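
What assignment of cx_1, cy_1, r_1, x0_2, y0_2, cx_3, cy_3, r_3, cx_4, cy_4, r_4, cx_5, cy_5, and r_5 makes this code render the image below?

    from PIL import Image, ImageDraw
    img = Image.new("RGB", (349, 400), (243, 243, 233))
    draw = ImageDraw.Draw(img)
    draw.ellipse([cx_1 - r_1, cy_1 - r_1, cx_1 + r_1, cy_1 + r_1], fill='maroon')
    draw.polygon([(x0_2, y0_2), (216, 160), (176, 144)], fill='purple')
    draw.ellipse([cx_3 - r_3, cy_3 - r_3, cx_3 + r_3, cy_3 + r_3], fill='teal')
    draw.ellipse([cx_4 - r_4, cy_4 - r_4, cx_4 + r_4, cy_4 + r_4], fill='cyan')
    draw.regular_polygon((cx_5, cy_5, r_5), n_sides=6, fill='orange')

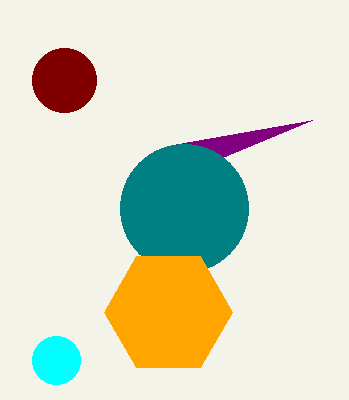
cx_1 = 64
cy_1 = 80
r_1 = 32
x0_2 = 312
y0_2 = 120
cx_3 = 184
cy_3 = 208
r_3 = 64
cx_4 = 56
cy_4 = 360
r_4 = 24
cx_5 = 168
cy_5 = 312
r_5 = 64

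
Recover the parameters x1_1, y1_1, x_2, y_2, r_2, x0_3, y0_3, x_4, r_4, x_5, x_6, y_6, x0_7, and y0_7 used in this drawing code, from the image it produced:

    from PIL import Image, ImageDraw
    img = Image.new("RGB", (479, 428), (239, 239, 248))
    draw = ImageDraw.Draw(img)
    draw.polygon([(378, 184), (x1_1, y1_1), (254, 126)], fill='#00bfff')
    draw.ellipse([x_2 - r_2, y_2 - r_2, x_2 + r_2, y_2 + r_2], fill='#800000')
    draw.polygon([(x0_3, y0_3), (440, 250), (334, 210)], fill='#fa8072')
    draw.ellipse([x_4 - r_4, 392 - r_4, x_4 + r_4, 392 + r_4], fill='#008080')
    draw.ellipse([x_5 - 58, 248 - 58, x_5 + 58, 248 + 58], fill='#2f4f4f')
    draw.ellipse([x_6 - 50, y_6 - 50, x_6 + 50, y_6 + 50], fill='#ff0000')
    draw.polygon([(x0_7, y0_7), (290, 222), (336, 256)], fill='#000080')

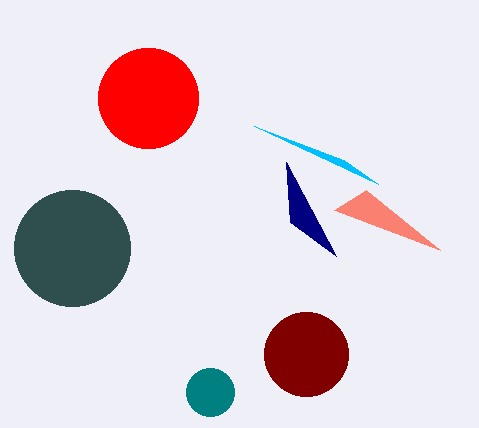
x1_1 = 344; y1_1 = 160; x_2 = 306; y_2 = 354; r_2 = 42; x0_3 = 366; y0_3 = 190; x_4 = 210; r_4 = 24; x_5 = 72; x_6 = 148; y_6 = 98; x0_7 = 286; y0_7 = 162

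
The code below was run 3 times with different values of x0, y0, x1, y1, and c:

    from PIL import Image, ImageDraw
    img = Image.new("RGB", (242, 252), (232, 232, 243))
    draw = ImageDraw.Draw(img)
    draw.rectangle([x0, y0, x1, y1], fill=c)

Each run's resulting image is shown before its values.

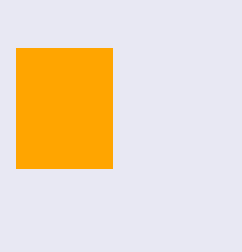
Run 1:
x0 = 16; y0 = 48; x1 = 112; y1 = 168; c = 'orange'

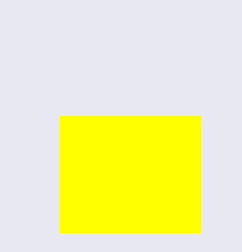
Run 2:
x0 = 60, y0 = 116, x1 = 200, y1 = 232, c = 'yellow'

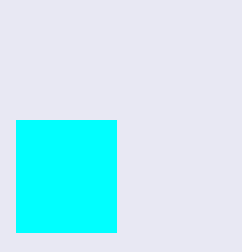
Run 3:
x0 = 16, y0 = 120, x1 = 116, y1 = 232, c = 'cyan'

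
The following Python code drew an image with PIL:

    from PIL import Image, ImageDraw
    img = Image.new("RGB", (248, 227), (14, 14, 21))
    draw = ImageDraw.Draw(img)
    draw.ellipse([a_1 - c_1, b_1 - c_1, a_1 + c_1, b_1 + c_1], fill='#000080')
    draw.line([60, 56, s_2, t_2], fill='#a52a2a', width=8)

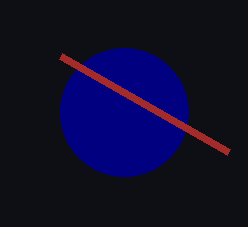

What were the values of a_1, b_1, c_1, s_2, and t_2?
a_1 = 124
b_1 = 112
c_1 = 64
s_2 = 228
t_2 = 152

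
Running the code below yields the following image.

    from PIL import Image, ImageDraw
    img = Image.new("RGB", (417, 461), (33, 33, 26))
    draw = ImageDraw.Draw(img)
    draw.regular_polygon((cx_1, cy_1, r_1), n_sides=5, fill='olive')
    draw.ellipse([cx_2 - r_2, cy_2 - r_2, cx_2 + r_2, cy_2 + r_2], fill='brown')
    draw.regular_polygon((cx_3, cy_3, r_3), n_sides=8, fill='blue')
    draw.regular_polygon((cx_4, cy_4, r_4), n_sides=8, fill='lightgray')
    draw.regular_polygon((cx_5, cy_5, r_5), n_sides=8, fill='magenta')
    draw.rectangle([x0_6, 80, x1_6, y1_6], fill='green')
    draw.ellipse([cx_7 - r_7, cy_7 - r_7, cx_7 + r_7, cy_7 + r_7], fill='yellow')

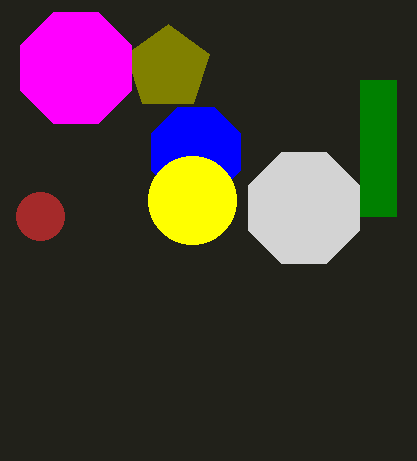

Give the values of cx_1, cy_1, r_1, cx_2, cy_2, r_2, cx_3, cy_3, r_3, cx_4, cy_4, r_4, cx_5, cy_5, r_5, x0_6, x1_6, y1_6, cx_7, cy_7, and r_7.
cx_1 = 168; cy_1 = 68; r_1 = 44; cx_2 = 40; cy_2 = 216; r_2 = 24; cx_3 = 196; cy_3 = 152; r_3 = 48; cx_4 = 304; cy_4 = 208; r_4 = 60; cx_5 = 76; cy_5 = 68; r_5 = 60; x0_6 = 360; x1_6 = 396; y1_6 = 216; cx_7 = 192; cy_7 = 200; r_7 = 44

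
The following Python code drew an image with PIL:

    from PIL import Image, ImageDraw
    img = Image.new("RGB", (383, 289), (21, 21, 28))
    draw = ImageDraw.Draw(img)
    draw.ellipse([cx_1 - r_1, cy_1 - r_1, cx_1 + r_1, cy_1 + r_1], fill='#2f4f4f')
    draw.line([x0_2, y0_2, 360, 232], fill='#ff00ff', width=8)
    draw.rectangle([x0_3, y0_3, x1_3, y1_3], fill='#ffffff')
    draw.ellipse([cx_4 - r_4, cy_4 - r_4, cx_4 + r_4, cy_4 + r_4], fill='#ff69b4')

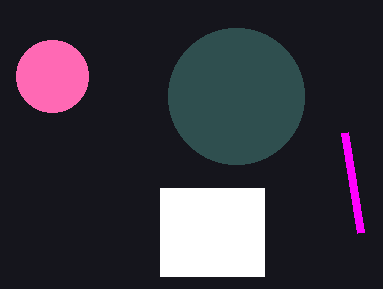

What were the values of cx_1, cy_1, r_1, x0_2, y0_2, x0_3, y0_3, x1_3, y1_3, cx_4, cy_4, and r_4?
cx_1 = 236, cy_1 = 96, r_1 = 68, x0_2 = 344, y0_2 = 132, x0_3 = 160, y0_3 = 188, x1_3 = 264, y1_3 = 276, cx_4 = 52, cy_4 = 76, r_4 = 36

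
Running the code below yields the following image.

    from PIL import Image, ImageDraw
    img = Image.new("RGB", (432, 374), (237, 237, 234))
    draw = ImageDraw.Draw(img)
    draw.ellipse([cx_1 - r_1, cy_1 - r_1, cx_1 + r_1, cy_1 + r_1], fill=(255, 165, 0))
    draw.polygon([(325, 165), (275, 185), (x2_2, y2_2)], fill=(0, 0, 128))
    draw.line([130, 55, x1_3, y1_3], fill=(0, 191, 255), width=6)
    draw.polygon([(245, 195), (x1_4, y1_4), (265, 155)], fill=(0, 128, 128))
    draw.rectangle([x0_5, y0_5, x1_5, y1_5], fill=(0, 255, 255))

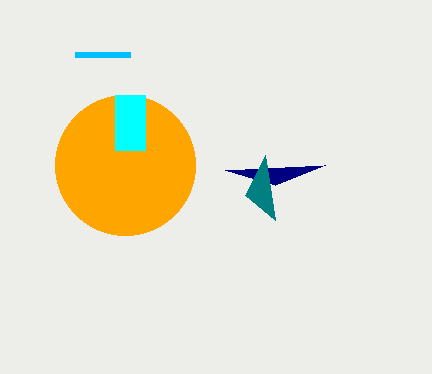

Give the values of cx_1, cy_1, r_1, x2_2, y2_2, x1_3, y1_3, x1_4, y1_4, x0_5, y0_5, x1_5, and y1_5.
cx_1 = 125
cy_1 = 165
r_1 = 70
x2_2 = 225
y2_2 = 170
x1_3 = 75
y1_3 = 55
x1_4 = 275
y1_4 = 220
x0_5 = 115
y0_5 = 95
x1_5 = 145
y1_5 = 150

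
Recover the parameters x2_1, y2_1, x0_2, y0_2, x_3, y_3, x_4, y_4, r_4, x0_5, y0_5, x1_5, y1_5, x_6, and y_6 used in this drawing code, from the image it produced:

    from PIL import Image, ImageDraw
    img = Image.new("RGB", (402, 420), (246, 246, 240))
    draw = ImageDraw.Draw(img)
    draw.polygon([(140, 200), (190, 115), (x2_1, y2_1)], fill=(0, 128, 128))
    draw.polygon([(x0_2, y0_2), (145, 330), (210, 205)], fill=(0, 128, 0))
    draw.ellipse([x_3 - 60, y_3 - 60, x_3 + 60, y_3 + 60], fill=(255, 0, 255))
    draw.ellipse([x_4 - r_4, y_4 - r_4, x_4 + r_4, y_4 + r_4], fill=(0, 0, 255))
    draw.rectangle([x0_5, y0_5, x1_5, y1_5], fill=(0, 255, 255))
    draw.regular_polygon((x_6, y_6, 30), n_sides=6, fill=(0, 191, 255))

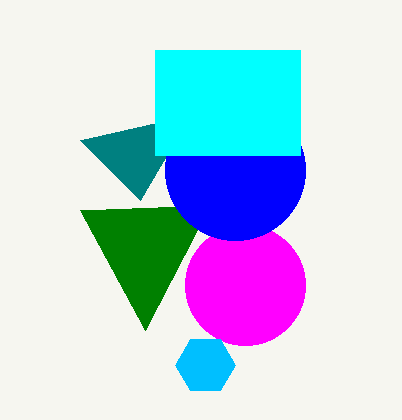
x2_1 = 80, y2_1 = 140, x0_2 = 80, y0_2 = 210, x_3 = 245, y_3 = 285, x_4 = 235, y_4 = 170, r_4 = 70, x0_5 = 155, y0_5 = 50, x1_5 = 300, y1_5 = 155, x_6 = 205, y_6 = 365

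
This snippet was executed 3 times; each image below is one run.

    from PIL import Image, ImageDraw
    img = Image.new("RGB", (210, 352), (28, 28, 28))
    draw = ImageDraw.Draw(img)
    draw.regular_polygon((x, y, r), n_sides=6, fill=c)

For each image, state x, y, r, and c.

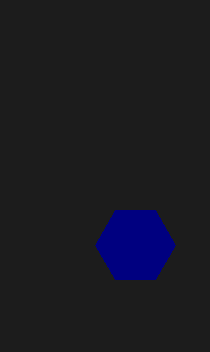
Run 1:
x = 135, y = 245, r = 40, c = 'navy'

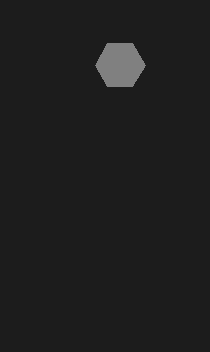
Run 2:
x = 120, y = 65, r = 25, c = 'gray'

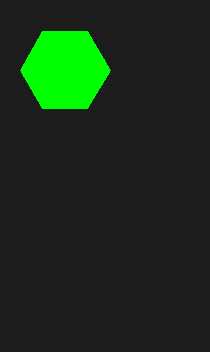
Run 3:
x = 65; y = 70; r = 45; c = 'lime'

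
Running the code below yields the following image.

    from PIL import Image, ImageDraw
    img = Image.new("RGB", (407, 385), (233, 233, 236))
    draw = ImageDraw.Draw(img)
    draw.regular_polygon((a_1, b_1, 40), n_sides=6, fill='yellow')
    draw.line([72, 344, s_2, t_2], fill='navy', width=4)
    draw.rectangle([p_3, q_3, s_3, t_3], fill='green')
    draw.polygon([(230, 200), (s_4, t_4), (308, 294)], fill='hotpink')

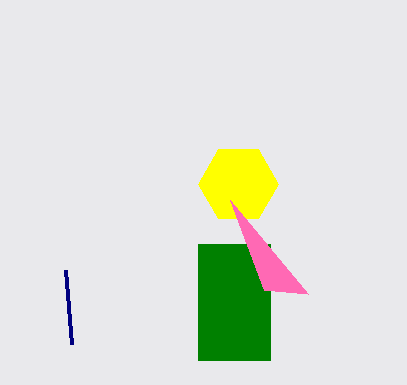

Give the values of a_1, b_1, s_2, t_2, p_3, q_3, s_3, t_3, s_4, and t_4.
a_1 = 238, b_1 = 184, s_2 = 66, t_2 = 270, p_3 = 198, q_3 = 244, s_3 = 270, t_3 = 360, s_4 = 264, t_4 = 290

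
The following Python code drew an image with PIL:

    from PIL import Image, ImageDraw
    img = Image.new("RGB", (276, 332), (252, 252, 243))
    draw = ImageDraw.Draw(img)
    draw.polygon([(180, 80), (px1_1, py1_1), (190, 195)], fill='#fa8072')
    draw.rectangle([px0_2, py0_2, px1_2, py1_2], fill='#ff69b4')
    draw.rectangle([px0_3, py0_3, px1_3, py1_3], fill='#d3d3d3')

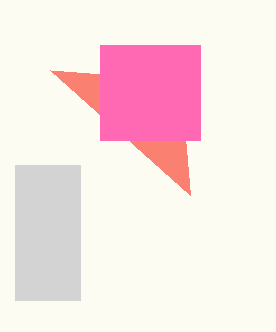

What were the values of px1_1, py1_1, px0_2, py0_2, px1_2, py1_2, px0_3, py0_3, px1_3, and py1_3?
px1_1 = 50
py1_1 = 70
px0_2 = 100
py0_2 = 45
px1_2 = 200
py1_2 = 140
px0_3 = 15
py0_3 = 165
px1_3 = 80
py1_3 = 300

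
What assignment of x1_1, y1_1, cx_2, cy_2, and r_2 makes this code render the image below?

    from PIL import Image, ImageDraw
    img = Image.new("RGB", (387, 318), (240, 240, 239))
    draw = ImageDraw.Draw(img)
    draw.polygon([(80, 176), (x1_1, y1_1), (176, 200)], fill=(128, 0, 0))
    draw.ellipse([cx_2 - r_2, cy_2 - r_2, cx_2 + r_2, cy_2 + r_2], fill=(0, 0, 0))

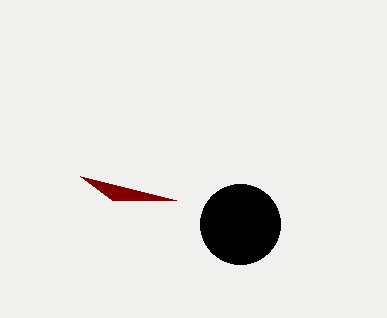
x1_1 = 112, y1_1 = 200, cx_2 = 240, cy_2 = 224, r_2 = 40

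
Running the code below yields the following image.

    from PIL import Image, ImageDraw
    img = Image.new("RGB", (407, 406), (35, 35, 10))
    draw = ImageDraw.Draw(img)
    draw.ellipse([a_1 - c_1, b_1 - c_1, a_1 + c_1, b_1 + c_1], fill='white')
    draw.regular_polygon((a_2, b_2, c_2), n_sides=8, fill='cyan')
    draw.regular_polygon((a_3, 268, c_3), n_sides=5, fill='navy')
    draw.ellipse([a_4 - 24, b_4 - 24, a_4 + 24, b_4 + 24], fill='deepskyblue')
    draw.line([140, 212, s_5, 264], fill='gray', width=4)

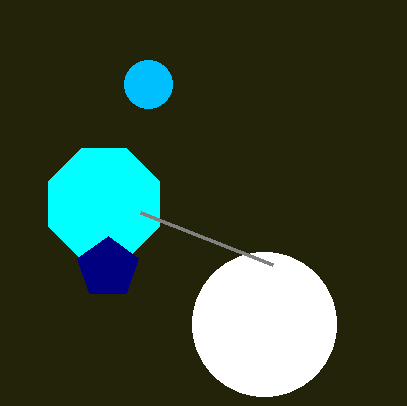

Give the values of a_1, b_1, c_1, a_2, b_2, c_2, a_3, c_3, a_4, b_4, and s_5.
a_1 = 264
b_1 = 324
c_1 = 72
a_2 = 104
b_2 = 204
c_2 = 60
a_3 = 108
c_3 = 32
a_4 = 148
b_4 = 84
s_5 = 272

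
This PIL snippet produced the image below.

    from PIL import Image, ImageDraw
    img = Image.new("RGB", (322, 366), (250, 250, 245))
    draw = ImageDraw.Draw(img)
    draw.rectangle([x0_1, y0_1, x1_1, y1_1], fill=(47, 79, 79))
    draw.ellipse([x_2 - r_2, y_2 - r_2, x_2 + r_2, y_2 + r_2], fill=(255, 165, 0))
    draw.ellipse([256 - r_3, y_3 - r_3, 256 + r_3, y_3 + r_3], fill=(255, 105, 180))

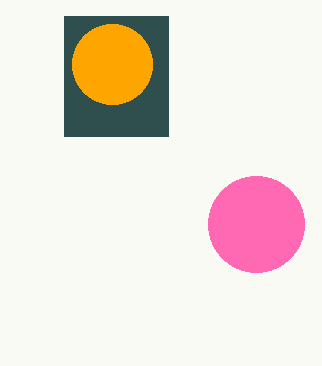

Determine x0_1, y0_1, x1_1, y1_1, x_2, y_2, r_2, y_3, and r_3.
x0_1 = 64, y0_1 = 16, x1_1 = 168, y1_1 = 136, x_2 = 112, y_2 = 64, r_2 = 40, y_3 = 224, r_3 = 48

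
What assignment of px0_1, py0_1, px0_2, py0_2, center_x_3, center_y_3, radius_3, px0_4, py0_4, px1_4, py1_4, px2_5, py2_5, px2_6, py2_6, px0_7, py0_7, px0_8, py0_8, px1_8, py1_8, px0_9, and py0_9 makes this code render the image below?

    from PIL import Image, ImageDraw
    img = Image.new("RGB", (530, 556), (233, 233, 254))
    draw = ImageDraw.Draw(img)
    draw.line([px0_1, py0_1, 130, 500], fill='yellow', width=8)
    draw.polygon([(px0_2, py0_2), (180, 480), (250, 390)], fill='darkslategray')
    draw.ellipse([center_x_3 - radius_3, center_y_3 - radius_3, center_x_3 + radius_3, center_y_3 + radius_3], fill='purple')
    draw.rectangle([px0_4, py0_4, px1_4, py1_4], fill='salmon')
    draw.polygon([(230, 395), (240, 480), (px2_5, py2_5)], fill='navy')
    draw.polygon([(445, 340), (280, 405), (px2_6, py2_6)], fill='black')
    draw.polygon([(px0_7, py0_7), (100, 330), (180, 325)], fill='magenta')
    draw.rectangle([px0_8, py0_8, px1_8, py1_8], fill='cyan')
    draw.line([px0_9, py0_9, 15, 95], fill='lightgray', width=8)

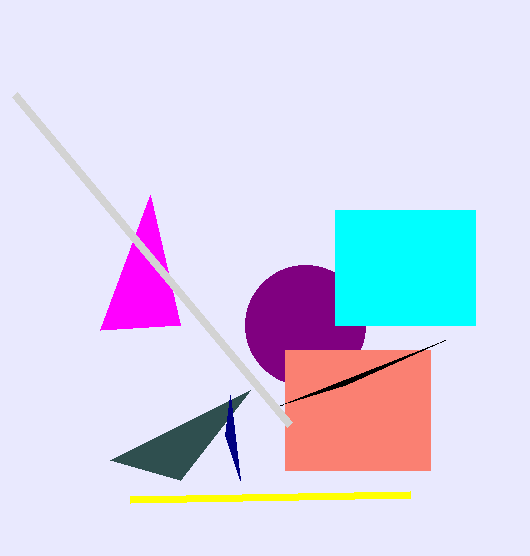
px0_1 = 410; py0_1 = 495; px0_2 = 110; py0_2 = 460; center_x_3 = 305; center_y_3 = 325; radius_3 = 60; px0_4 = 285; py0_4 = 350; px1_4 = 430; py1_4 = 470; px2_5 = 225; py2_5 = 435; px2_6 = 345; py2_6 = 385; px0_7 = 150; py0_7 = 195; px0_8 = 335; py0_8 = 210; px1_8 = 475; py1_8 = 325; px0_9 = 290; py0_9 = 425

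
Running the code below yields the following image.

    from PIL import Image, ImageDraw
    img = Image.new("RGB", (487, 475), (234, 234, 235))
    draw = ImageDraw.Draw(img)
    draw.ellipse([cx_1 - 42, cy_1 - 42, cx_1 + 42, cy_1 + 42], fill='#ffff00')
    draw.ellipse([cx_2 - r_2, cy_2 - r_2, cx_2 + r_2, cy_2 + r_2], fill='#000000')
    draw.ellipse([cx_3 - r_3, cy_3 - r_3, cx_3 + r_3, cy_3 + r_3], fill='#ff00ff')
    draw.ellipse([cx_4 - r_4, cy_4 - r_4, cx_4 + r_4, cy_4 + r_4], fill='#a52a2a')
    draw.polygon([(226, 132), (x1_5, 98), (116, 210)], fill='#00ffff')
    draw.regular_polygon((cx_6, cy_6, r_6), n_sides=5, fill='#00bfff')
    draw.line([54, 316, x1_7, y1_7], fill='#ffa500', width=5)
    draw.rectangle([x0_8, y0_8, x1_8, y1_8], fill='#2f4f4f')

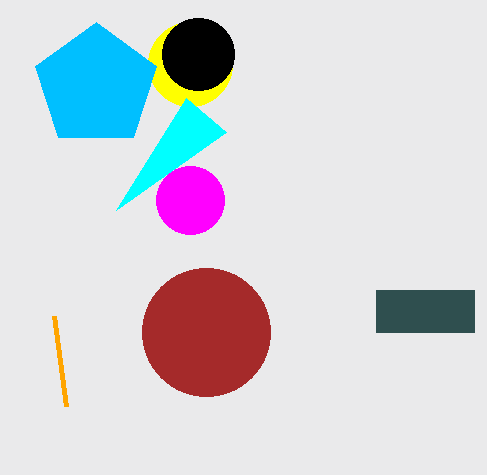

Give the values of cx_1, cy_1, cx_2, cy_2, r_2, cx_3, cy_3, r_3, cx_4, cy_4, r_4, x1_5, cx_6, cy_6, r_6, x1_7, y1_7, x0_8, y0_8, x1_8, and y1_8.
cx_1 = 190, cy_1 = 64, cx_2 = 198, cy_2 = 54, r_2 = 36, cx_3 = 190, cy_3 = 200, r_3 = 34, cx_4 = 206, cy_4 = 332, r_4 = 64, x1_5 = 186, cx_6 = 96, cy_6 = 86, r_6 = 64, x1_7 = 66, y1_7 = 406, x0_8 = 376, y0_8 = 290, x1_8 = 474, y1_8 = 332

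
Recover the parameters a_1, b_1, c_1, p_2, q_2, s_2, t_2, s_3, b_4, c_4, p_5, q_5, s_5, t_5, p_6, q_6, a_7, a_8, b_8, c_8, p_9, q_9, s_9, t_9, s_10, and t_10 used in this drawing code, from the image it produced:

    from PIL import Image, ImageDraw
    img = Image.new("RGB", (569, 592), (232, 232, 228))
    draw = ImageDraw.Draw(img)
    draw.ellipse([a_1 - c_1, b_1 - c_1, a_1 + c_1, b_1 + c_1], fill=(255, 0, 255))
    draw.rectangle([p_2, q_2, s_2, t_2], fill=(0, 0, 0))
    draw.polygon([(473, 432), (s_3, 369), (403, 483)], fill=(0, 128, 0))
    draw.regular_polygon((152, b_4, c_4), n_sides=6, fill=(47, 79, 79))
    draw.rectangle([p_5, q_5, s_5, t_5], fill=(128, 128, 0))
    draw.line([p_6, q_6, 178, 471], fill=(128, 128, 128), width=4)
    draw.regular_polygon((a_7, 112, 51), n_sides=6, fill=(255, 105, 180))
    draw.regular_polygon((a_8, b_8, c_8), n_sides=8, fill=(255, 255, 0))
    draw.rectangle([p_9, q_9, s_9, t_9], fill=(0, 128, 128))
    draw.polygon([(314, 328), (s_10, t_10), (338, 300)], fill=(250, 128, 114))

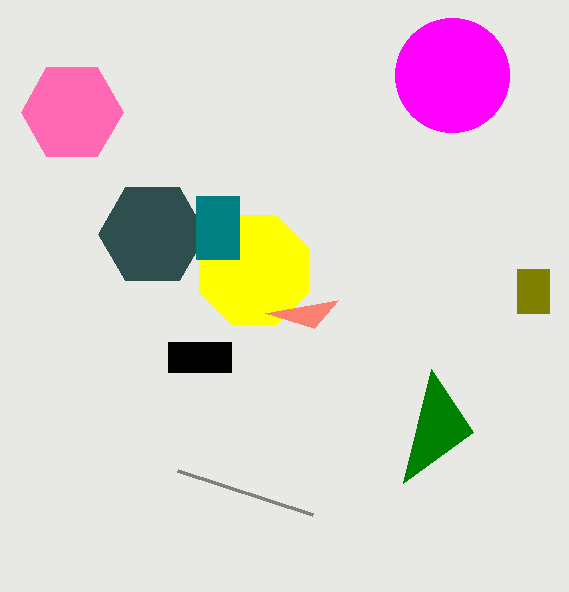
a_1 = 452
b_1 = 75
c_1 = 57
p_2 = 168
q_2 = 342
s_2 = 231
t_2 = 372
s_3 = 431
b_4 = 234
c_4 = 54
p_5 = 517
q_5 = 269
s_5 = 549
t_5 = 313
p_6 = 313
q_6 = 515
a_7 = 72
a_8 = 254
b_8 = 270
c_8 = 59
p_9 = 196
q_9 = 196
s_9 = 239
t_9 = 259
s_10 = 265
t_10 = 313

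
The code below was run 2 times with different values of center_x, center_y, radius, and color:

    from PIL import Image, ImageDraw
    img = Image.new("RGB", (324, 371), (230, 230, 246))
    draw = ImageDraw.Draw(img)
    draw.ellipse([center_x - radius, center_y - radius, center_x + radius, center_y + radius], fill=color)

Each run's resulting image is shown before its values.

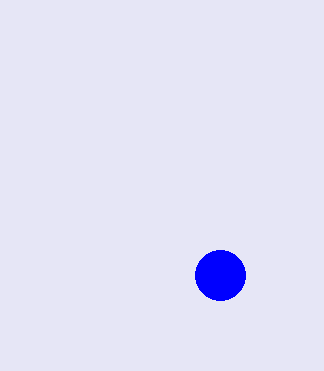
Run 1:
center_x = 220; center_y = 275; radius = 25; color = 'blue'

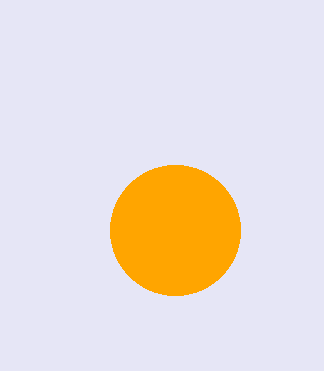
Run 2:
center_x = 175, center_y = 230, radius = 65, color = 'orange'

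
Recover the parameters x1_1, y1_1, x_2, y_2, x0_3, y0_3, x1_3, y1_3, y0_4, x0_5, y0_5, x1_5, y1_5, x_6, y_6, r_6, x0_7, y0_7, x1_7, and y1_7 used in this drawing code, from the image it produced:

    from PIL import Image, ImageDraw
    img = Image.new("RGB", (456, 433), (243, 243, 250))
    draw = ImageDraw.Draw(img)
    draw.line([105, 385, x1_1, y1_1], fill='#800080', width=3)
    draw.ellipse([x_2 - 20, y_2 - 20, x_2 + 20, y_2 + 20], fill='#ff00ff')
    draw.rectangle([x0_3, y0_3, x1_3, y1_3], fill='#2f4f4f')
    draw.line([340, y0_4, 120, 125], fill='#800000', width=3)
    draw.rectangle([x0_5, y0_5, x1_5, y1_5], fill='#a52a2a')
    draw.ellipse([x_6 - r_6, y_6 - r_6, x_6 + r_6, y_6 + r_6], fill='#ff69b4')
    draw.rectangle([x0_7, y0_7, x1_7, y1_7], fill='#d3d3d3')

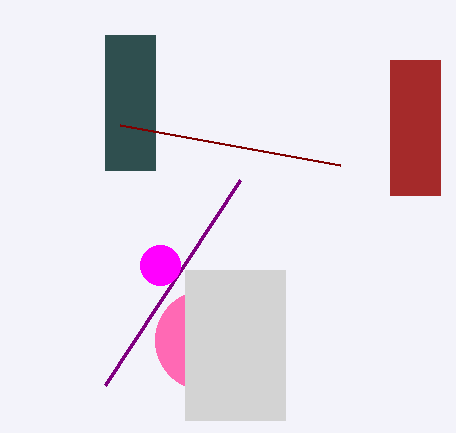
x1_1 = 240
y1_1 = 180
x_2 = 160
y_2 = 265
x0_3 = 105
y0_3 = 35
x1_3 = 155
y1_3 = 170
y0_4 = 165
x0_5 = 390
y0_5 = 60
x1_5 = 440
y1_5 = 195
x_6 = 205
y_6 = 340
r_6 = 50
x0_7 = 185
y0_7 = 270
x1_7 = 285
y1_7 = 420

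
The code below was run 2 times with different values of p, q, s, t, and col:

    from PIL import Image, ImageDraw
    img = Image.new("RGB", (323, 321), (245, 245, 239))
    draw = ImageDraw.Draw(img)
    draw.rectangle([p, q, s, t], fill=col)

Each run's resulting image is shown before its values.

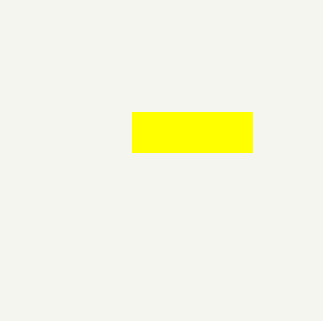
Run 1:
p = 132, q = 112, s = 252, t = 152, col = 'yellow'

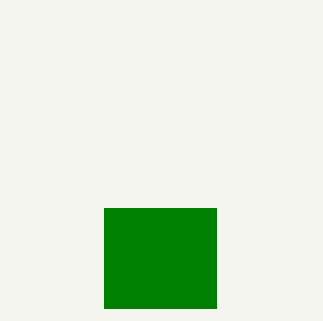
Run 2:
p = 104; q = 208; s = 216; t = 308; col = 'green'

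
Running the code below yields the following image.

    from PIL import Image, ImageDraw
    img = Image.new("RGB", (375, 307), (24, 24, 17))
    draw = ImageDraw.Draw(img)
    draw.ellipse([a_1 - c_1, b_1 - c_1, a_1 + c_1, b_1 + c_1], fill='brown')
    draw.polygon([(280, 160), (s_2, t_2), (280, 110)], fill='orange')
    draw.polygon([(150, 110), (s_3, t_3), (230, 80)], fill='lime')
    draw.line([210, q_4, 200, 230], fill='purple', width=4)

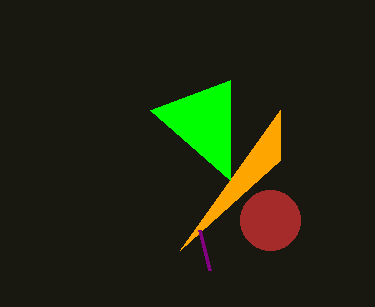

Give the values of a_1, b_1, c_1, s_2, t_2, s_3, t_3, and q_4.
a_1 = 270; b_1 = 220; c_1 = 30; s_2 = 180; t_2 = 250; s_3 = 230; t_3 = 180; q_4 = 270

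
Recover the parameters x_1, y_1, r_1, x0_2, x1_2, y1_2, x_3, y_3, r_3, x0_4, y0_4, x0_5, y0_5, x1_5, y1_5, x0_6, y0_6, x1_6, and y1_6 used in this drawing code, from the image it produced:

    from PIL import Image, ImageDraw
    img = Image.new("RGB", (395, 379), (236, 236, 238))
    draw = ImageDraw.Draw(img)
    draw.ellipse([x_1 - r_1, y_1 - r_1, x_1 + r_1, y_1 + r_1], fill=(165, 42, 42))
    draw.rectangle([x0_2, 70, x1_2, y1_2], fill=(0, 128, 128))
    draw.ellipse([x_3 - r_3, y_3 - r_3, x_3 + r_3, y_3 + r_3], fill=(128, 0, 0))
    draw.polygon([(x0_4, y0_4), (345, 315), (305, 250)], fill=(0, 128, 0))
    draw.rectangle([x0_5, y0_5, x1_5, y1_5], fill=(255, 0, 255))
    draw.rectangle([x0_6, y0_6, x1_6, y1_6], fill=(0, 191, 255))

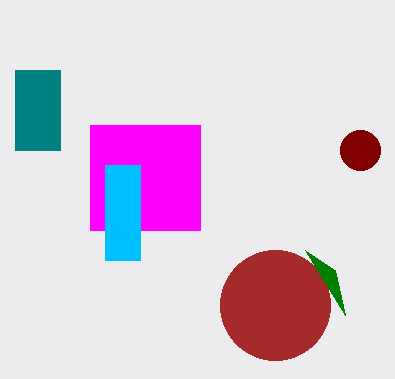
x_1 = 275; y_1 = 305; r_1 = 55; x0_2 = 15; x1_2 = 60; y1_2 = 150; x_3 = 360; y_3 = 150; r_3 = 20; x0_4 = 335; y0_4 = 270; x0_5 = 90; y0_5 = 125; x1_5 = 200; y1_5 = 230; x0_6 = 105; y0_6 = 165; x1_6 = 140; y1_6 = 260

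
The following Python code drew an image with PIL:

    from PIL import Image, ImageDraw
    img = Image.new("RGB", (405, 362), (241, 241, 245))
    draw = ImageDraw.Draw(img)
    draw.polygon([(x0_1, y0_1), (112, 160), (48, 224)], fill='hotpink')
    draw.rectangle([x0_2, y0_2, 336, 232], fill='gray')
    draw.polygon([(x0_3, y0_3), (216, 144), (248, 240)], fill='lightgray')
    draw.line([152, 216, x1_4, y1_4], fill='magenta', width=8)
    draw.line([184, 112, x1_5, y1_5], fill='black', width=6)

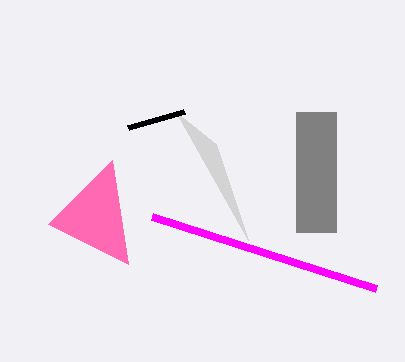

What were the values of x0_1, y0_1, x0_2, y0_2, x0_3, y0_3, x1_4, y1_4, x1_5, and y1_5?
x0_1 = 128, y0_1 = 264, x0_2 = 296, y0_2 = 112, x0_3 = 176, y0_3 = 112, x1_4 = 376, y1_4 = 288, x1_5 = 128, y1_5 = 128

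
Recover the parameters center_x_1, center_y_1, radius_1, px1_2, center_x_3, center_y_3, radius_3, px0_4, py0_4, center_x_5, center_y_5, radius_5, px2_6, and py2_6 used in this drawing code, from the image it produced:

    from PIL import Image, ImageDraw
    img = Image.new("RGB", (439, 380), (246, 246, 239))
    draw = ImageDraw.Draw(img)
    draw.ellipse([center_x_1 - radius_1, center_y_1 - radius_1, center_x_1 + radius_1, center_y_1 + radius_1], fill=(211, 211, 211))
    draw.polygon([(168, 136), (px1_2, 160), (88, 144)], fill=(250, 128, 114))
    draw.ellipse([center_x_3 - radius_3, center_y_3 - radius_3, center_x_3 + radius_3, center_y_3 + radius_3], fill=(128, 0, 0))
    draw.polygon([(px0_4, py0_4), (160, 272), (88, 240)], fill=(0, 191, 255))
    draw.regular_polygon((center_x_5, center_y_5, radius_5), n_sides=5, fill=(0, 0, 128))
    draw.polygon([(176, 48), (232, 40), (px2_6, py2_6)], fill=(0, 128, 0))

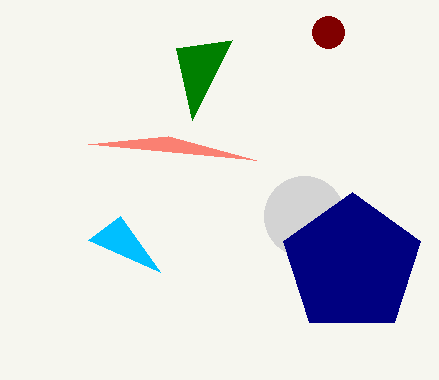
center_x_1 = 304
center_y_1 = 216
radius_1 = 40
px1_2 = 256
center_x_3 = 328
center_y_3 = 32
radius_3 = 16
px0_4 = 120
py0_4 = 216
center_x_5 = 352
center_y_5 = 264
radius_5 = 72
px2_6 = 192
py2_6 = 120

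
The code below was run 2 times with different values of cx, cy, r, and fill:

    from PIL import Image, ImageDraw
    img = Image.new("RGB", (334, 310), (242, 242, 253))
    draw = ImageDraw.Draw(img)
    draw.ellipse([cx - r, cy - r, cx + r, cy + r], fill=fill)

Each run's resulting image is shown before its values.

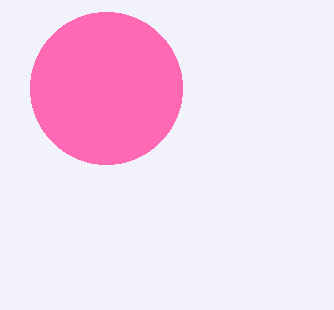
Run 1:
cx = 106, cy = 88, r = 76, fill = 'hotpink'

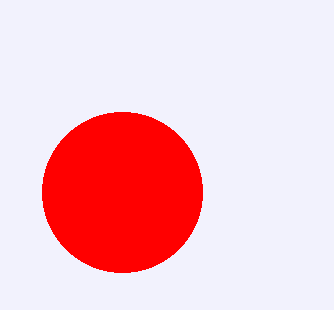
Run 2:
cx = 122
cy = 192
r = 80
fill = 'red'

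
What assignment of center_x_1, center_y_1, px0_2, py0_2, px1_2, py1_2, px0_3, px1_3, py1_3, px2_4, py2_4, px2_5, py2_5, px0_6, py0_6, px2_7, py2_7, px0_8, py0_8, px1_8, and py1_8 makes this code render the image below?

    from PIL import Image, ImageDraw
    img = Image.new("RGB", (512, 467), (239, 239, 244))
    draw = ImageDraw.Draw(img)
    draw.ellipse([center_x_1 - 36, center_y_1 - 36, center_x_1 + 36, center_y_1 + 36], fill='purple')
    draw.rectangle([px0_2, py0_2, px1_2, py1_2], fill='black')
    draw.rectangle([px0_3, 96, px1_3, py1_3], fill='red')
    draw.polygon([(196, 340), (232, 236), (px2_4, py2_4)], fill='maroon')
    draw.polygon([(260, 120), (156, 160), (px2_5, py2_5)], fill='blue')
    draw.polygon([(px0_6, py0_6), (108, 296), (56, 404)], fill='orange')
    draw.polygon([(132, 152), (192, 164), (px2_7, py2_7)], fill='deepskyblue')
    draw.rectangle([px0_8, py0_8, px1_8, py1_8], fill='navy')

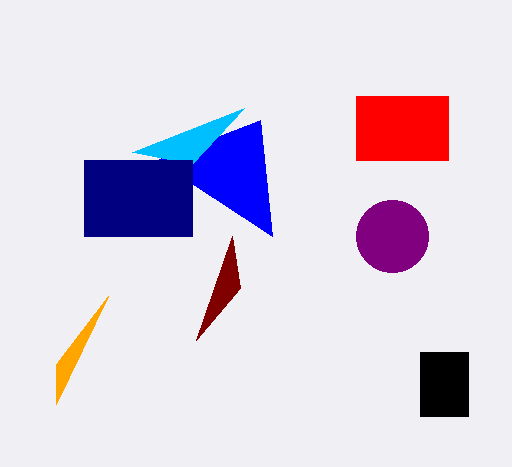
center_x_1 = 392; center_y_1 = 236; px0_2 = 420; py0_2 = 352; px1_2 = 468; py1_2 = 416; px0_3 = 356; px1_3 = 448; py1_3 = 160; px2_4 = 240; py2_4 = 288; px2_5 = 272; py2_5 = 236; px0_6 = 56; py0_6 = 364; px2_7 = 244; py2_7 = 108; px0_8 = 84; py0_8 = 160; px1_8 = 192; py1_8 = 236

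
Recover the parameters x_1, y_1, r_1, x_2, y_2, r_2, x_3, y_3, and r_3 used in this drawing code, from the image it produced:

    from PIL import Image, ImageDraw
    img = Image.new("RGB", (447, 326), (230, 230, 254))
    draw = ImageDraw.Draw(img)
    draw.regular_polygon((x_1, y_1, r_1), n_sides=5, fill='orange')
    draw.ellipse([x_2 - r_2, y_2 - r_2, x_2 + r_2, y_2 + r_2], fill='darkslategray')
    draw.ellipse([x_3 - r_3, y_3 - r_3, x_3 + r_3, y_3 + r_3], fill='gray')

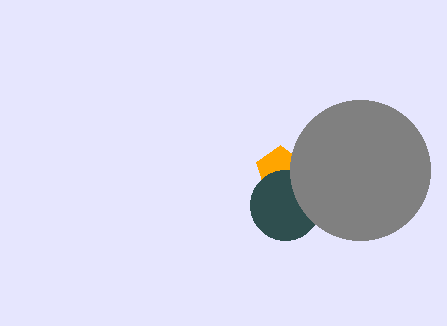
x_1 = 280, y_1 = 170, r_1 = 25, x_2 = 285, y_2 = 205, r_2 = 35, x_3 = 360, y_3 = 170, r_3 = 70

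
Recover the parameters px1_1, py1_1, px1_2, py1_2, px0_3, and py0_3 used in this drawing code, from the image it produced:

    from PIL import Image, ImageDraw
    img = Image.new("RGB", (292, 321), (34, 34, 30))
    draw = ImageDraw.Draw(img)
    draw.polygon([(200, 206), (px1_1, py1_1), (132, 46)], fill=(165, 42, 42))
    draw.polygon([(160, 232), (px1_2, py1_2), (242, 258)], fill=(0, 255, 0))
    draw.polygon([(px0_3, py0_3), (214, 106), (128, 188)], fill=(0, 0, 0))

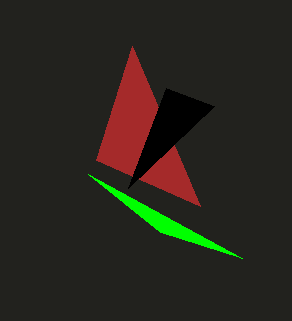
px1_1 = 96
py1_1 = 160
px1_2 = 88
py1_2 = 174
px0_3 = 166
py0_3 = 88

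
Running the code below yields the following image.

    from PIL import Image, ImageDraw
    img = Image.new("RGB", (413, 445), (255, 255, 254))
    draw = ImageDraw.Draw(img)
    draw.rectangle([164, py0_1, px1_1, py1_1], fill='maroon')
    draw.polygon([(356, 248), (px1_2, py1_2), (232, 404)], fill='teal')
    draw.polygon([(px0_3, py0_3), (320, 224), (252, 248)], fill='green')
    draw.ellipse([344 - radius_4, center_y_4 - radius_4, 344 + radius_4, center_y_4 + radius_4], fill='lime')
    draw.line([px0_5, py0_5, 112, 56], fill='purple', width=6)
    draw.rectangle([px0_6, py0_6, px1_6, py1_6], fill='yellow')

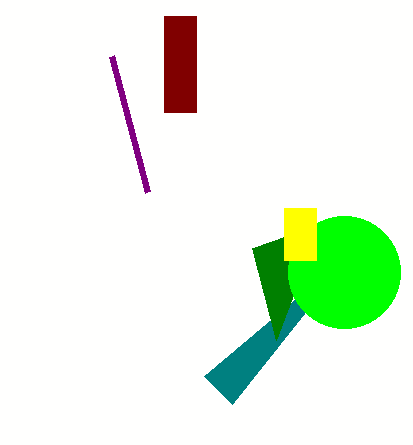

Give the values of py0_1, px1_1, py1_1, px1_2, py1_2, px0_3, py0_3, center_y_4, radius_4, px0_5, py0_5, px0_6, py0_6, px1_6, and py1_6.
py0_1 = 16; px1_1 = 196; py1_1 = 112; px1_2 = 204; py1_2 = 376; px0_3 = 276; py0_3 = 340; center_y_4 = 272; radius_4 = 56; px0_5 = 148; py0_5 = 192; px0_6 = 284; py0_6 = 208; px1_6 = 316; py1_6 = 260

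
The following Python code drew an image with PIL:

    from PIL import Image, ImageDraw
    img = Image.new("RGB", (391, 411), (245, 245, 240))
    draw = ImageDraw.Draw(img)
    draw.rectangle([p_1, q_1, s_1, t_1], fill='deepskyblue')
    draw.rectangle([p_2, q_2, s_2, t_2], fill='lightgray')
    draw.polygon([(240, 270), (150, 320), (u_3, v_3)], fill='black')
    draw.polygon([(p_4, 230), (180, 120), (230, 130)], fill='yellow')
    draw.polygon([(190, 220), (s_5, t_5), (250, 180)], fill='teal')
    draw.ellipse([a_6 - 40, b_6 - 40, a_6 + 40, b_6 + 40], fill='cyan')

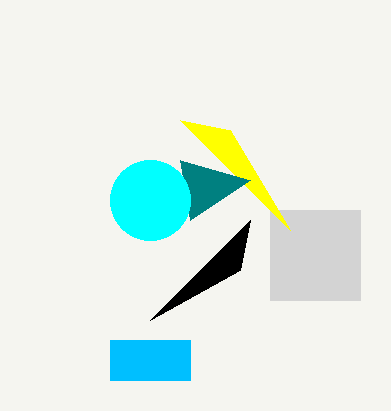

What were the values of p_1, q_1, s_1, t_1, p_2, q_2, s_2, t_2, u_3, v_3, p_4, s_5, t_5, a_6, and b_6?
p_1 = 110; q_1 = 340; s_1 = 190; t_1 = 380; p_2 = 270; q_2 = 210; s_2 = 360; t_2 = 300; u_3 = 250; v_3 = 220; p_4 = 290; s_5 = 180; t_5 = 160; a_6 = 150; b_6 = 200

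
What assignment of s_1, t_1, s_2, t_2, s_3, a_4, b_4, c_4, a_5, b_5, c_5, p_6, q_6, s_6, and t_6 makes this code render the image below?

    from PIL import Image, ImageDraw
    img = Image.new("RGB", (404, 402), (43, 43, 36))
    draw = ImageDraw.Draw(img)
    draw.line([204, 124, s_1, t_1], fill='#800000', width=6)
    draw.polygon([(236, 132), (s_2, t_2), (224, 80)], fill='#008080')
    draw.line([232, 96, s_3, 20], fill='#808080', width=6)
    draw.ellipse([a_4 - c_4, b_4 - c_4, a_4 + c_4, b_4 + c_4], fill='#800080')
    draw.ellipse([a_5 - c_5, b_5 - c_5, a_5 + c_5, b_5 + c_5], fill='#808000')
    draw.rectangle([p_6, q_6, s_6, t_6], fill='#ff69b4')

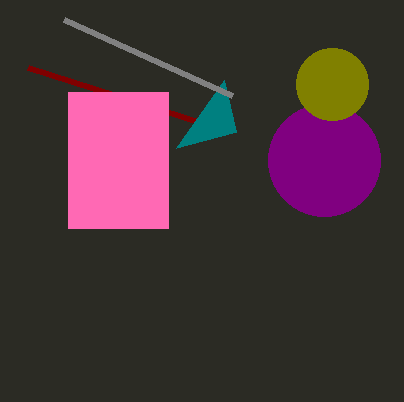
s_1 = 28; t_1 = 68; s_2 = 176; t_2 = 148; s_3 = 64; a_4 = 324; b_4 = 160; c_4 = 56; a_5 = 332; b_5 = 84; c_5 = 36; p_6 = 68; q_6 = 92; s_6 = 168; t_6 = 228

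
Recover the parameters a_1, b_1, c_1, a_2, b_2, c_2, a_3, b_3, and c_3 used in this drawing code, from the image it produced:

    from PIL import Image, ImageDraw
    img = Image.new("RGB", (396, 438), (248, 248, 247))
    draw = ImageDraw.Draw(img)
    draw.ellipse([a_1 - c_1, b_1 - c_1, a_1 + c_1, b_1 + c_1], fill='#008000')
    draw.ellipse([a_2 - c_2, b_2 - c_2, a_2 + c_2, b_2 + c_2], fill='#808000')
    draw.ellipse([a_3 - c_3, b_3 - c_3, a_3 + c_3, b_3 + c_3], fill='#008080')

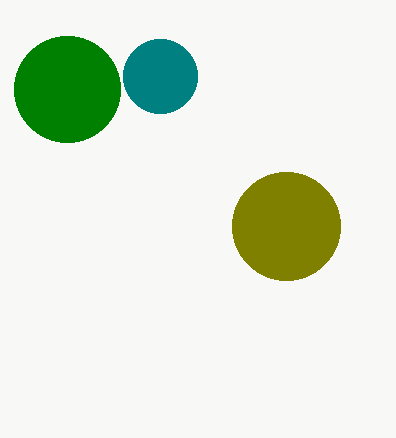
a_1 = 67
b_1 = 89
c_1 = 53
a_2 = 286
b_2 = 226
c_2 = 54
a_3 = 160
b_3 = 76
c_3 = 37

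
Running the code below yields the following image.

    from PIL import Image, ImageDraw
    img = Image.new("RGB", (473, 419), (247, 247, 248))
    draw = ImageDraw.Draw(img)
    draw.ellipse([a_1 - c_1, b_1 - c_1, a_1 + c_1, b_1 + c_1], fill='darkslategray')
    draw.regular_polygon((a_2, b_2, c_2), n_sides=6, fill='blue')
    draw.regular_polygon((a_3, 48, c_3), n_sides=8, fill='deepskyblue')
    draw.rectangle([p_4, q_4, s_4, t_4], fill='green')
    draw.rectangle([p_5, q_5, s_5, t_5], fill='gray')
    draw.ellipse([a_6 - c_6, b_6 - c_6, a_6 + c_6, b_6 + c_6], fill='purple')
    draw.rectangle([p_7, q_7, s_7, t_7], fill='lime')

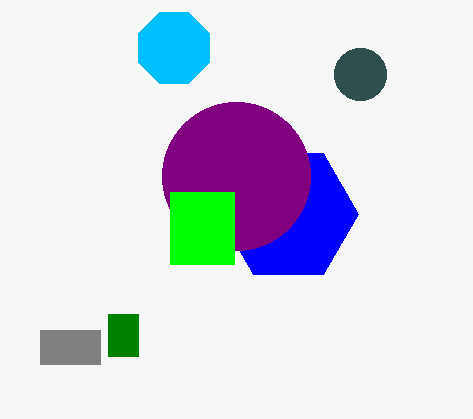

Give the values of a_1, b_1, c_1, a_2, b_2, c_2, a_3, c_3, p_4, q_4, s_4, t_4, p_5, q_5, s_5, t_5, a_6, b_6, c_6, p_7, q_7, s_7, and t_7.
a_1 = 360, b_1 = 74, c_1 = 26, a_2 = 288, b_2 = 214, c_2 = 70, a_3 = 174, c_3 = 38, p_4 = 108, q_4 = 314, s_4 = 138, t_4 = 356, p_5 = 40, q_5 = 330, s_5 = 100, t_5 = 364, a_6 = 236, b_6 = 176, c_6 = 74, p_7 = 170, q_7 = 192, s_7 = 234, t_7 = 264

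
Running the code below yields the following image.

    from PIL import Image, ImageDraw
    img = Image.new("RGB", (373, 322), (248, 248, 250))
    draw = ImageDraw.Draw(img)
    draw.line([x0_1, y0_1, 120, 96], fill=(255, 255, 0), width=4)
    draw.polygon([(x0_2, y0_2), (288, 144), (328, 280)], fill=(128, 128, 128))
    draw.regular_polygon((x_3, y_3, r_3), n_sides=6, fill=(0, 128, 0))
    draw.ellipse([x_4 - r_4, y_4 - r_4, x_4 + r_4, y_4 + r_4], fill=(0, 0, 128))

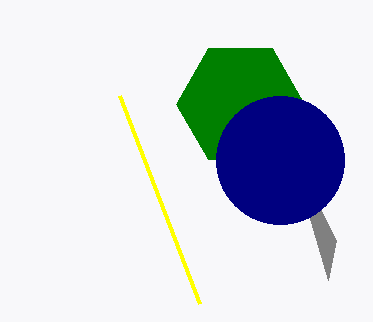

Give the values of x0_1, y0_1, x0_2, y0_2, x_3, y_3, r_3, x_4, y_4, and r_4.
x0_1 = 200
y0_1 = 304
x0_2 = 336
y0_2 = 240
x_3 = 240
y_3 = 104
r_3 = 64
x_4 = 280
y_4 = 160
r_4 = 64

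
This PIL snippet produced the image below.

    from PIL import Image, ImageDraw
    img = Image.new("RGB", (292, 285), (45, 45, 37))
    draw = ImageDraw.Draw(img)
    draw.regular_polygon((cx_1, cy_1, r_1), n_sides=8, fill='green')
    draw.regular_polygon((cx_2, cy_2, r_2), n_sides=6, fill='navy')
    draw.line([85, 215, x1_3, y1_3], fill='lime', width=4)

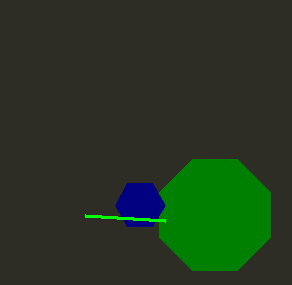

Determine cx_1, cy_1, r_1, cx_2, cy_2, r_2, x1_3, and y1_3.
cx_1 = 215
cy_1 = 215
r_1 = 60
cx_2 = 140
cy_2 = 205
r_2 = 25
x1_3 = 165
y1_3 = 220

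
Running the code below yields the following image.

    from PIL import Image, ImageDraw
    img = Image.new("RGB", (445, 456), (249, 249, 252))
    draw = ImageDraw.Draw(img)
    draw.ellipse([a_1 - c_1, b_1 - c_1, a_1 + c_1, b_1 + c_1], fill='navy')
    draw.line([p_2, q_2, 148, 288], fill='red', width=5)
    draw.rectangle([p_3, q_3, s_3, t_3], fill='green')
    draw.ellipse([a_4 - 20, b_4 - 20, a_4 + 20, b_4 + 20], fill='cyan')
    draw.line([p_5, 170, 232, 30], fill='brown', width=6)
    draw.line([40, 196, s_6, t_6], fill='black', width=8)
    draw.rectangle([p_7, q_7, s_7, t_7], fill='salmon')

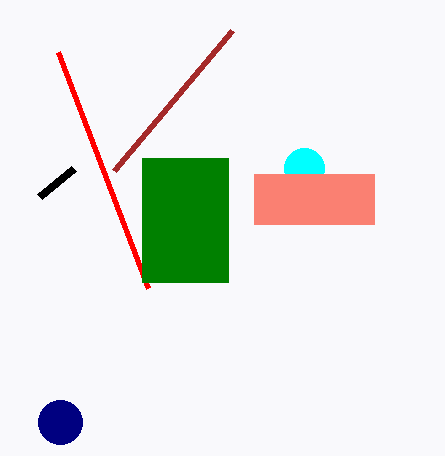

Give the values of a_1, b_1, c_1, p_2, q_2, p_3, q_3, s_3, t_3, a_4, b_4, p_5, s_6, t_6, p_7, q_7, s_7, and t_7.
a_1 = 60; b_1 = 422; c_1 = 22; p_2 = 58; q_2 = 52; p_3 = 142; q_3 = 158; s_3 = 228; t_3 = 282; a_4 = 304; b_4 = 168; p_5 = 114; s_6 = 74; t_6 = 168; p_7 = 254; q_7 = 174; s_7 = 374; t_7 = 224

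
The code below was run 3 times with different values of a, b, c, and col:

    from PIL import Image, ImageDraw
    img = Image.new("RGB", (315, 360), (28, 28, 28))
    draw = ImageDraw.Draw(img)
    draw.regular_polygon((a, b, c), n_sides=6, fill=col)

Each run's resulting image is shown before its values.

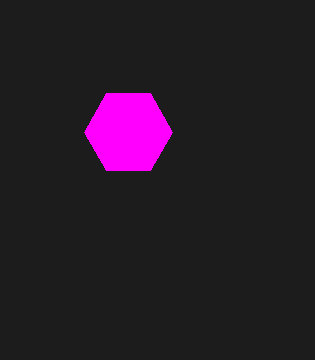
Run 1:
a = 128; b = 132; c = 44; col = 'magenta'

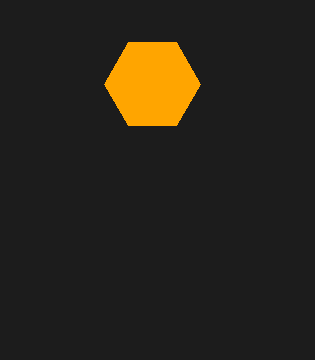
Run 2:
a = 152, b = 84, c = 48, col = 'orange'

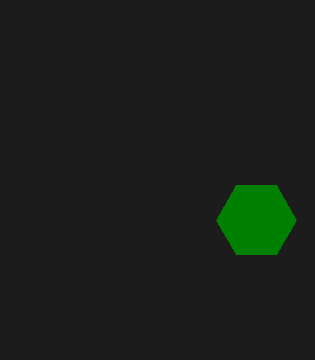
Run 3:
a = 256; b = 220; c = 40; col = 'green'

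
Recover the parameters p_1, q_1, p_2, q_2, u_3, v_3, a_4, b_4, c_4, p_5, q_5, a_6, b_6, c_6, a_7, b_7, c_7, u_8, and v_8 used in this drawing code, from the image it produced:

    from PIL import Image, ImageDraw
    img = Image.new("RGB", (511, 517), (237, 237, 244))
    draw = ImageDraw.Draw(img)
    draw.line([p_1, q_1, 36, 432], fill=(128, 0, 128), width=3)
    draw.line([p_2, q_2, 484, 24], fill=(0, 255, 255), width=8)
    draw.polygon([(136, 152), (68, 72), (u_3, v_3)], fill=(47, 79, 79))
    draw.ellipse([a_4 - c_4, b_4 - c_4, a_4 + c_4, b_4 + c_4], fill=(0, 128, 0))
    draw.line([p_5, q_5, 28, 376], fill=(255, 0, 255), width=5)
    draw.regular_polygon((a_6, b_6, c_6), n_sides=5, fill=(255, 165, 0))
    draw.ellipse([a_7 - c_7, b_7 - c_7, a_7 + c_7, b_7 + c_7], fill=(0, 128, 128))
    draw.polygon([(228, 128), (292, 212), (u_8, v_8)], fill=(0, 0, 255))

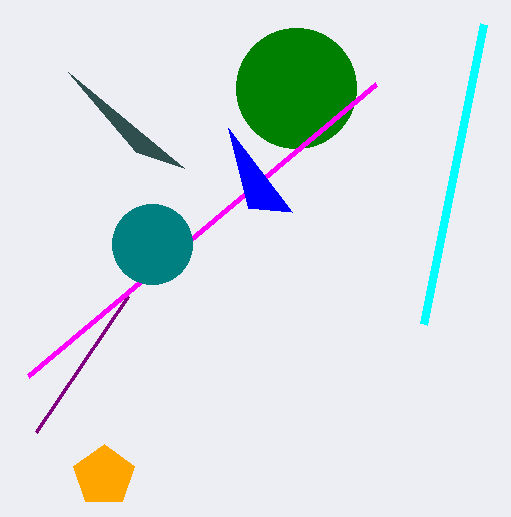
p_1 = 128; q_1 = 296; p_2 = 424; q_2 = 324; u_3 = 184; v_3 = 168; a_4 = 296; b_4 = 88; c_4 = 60; p_5 = 376; q_5 = 84; a_6 = 104; b_6 = 476; c_6 = 32; a_7 = 152; b_7 = 244; c_7 = 40; u_8 = 248; v_8 = 208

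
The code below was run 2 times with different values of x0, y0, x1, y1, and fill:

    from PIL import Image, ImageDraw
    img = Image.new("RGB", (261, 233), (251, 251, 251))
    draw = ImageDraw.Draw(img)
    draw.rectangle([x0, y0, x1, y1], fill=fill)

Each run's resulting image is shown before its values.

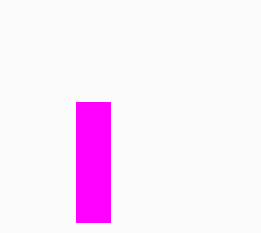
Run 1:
x0 = 76
y0 = 102
x1 = 110
y1 = 222
fill = 'magenta'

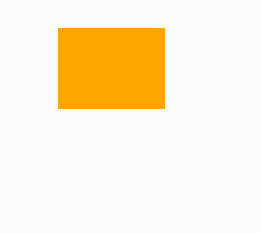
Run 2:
x0 = 58, y0 = 28, x1 = 164, y1 = 108, fill = 'orange'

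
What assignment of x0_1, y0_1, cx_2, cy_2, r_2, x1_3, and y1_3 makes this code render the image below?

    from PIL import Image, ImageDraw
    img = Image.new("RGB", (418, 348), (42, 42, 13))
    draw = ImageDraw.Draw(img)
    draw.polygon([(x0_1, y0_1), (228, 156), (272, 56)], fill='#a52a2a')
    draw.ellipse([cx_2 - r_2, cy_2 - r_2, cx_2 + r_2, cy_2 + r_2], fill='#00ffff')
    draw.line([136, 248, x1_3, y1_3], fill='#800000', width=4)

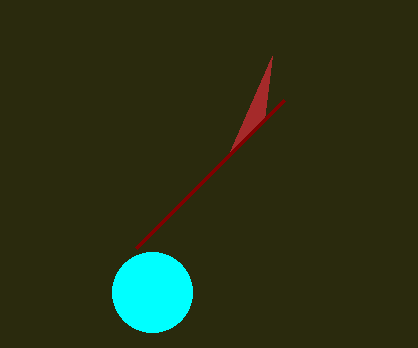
x0_1 = 264
y0_1 = 120
cx_2 = 152
cy_2 = 292
r_2 = 40
x1_3 = 284
y1_3 = 100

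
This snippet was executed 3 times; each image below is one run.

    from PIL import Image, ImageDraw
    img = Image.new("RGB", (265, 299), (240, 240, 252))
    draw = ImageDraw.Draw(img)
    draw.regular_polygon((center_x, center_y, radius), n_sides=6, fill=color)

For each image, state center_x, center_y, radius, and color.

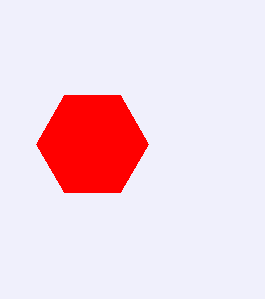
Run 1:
center_x = 92; center_y = 144; radius = 56; color = 'red'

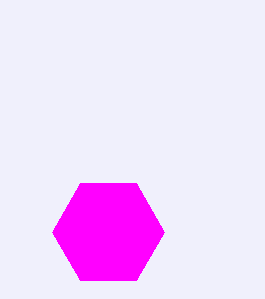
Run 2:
center_x = 108; center_y = 232; radius = 56; color = 'magenta'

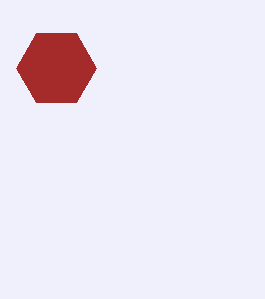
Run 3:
center_x = 56
center_y = 68
radius = 40
color = 'brown'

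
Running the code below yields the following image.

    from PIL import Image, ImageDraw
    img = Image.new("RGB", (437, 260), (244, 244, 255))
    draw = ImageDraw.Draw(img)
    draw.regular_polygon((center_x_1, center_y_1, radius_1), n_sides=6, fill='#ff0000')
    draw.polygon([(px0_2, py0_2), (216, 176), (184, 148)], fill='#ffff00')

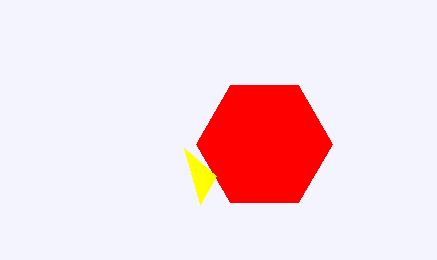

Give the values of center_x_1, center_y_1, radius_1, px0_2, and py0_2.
center_x_1 = 264; center_y_1 = 144; radius_1 = 68; px0_2 = 200; py0_2 = 204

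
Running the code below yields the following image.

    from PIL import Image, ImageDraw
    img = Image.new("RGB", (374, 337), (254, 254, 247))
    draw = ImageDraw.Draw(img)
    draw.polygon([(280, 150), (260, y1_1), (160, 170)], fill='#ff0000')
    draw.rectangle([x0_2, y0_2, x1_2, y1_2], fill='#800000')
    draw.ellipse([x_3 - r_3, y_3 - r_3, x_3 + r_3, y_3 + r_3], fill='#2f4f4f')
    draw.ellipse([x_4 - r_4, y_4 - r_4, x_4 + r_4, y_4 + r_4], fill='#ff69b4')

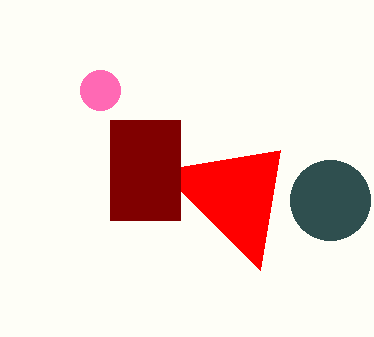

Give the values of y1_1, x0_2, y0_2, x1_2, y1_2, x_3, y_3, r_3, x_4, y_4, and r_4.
y1_1 = 270
x0_2 = 110
y0_2 = 120
x1_2 = 180
y1_2 = 220
x_3 = 330
y_3 = 200
r_3 = 40
x_4 = 100
y_4 = 90
r_4 = 20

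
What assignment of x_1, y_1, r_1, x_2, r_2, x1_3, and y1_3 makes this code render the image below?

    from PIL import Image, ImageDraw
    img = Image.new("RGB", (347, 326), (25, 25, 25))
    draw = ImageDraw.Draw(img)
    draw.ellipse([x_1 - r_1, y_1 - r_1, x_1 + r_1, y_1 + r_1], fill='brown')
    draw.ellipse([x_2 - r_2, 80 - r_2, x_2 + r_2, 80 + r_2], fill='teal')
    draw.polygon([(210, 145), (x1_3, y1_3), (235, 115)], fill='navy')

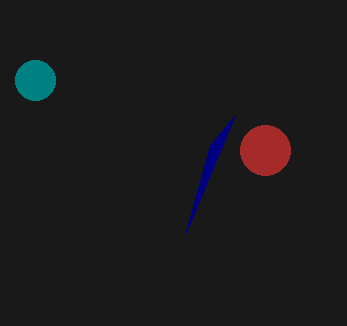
x_1 = 265
y_1 = 150
r_1 = 25
x_2 = 35
r_2 = 20
x1_3 = 185
y1_3 = 235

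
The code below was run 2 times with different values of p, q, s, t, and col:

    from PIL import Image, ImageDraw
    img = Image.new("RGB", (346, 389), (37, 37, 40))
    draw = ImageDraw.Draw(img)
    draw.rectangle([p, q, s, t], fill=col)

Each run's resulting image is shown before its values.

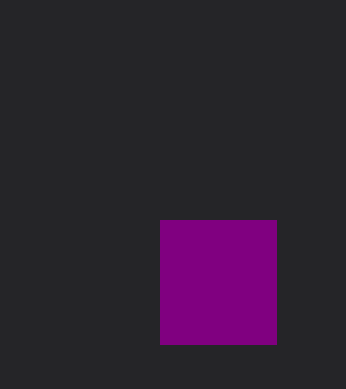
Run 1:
p = 160
q = 220
s = 276
t = 344
col = 'purple'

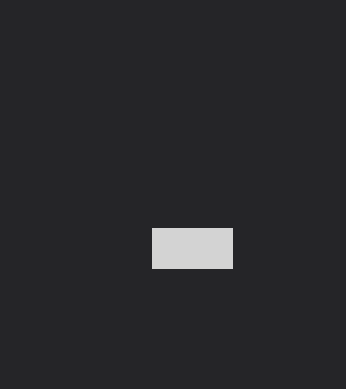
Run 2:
p = 152, q = 228, s = 232, t = 268, col = 'lightgray'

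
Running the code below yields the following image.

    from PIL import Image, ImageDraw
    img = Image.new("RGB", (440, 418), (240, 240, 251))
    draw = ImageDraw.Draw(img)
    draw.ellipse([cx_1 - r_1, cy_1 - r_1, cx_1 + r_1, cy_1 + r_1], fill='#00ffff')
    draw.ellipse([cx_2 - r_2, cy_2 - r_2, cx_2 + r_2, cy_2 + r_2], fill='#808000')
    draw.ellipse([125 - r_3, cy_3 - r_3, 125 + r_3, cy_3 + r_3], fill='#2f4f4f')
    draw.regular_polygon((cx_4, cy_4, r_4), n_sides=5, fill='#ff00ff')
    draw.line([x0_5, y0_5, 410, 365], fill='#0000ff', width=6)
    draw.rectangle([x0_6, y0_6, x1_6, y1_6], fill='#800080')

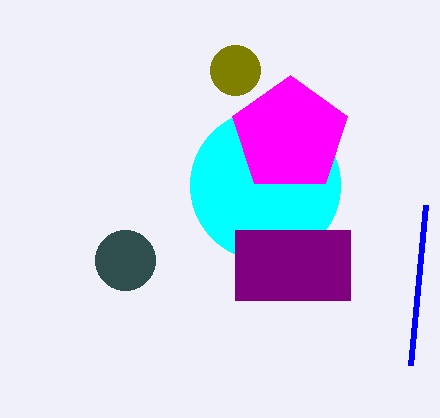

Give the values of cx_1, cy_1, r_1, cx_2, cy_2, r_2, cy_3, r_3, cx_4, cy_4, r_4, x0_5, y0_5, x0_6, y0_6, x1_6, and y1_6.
cx_1 = 265; cy_1 = 185; r_1 = 75; cx_2 = 235; cy_2 = 70; r_2 = 25; cy_3 = 260; r_3 = 30; cx_4 = 290; cy_4 = 135; r_4 = 60; x0_5 = 425; y0_5 = 205; x0_6 = 235; y0_6 = 230; x1_6 = 350; y1_6 = 300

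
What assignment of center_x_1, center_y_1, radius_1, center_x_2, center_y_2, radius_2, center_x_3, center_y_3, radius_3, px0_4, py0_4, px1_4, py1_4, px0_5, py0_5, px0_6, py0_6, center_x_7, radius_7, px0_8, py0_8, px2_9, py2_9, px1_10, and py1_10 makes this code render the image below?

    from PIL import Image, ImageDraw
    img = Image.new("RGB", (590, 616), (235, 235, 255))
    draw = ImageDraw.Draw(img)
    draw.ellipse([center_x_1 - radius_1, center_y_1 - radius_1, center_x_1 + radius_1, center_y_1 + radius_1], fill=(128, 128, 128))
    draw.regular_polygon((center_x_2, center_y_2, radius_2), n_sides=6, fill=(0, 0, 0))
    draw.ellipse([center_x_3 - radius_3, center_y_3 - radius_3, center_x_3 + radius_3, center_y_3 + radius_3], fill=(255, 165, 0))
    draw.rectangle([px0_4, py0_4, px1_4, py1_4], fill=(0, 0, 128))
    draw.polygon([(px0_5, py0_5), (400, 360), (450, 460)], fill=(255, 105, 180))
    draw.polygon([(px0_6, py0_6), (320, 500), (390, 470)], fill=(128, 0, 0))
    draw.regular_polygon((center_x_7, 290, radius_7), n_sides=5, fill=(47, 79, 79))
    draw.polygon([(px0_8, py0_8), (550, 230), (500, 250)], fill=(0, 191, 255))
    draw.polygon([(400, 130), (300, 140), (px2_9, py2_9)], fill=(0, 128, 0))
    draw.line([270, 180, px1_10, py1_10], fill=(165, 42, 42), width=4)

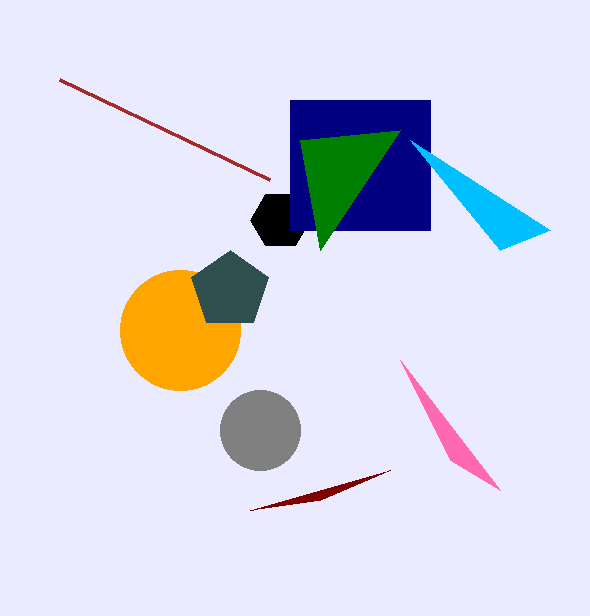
center_x_1 = 260; center_y_1 = 430; radius_1 = 40; center_x_2 = 280; center_y_2 = 220; radius_2 = 30; center_x_3 = 180; center_y_3 = 330; radius_3 = 60; px0_4 = 290; py0_4 = 100; px1_4 = 430; py1_4 = 230; px0_5 = 500; py0_5 = 490; px0_6 = 250; py0_6 = 510; center_x_7 = 230; radius_7 = 40; px0_8 = 410; py0_8 = 140; px2_9 = 320; py2_9 = 250; px1_10 = 60; py1_10 = 80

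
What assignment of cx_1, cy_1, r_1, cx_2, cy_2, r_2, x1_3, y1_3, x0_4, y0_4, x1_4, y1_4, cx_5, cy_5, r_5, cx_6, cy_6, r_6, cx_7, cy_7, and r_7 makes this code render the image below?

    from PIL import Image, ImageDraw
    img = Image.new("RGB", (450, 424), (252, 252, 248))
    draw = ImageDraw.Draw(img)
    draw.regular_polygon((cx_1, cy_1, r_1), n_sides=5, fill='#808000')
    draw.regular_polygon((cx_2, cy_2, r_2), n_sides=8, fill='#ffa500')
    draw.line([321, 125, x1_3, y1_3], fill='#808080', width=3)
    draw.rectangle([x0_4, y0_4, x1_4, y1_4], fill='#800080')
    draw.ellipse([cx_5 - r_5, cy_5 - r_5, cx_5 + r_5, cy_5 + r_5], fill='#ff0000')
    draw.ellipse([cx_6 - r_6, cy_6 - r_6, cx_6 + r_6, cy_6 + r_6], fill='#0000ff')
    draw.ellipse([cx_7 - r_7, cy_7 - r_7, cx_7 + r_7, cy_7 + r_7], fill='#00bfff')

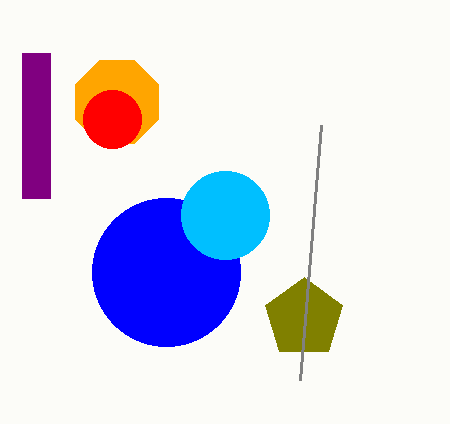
cx_1 = 304; cy_1 = 318; r_1 = 41; cx_2 = 117; cy_2 = 102; r_2 = 45; x1_3 = 300; y1_3 = 380; x0_4 = 22; y0_4 = 53; x1_4 = 50; y1_4 = 198; cx_5 = 112; cy_5 = 119; r_5 = 29; cx_6 = 166; cy_6 = 272; r_6 = 74; cx_7 = 225; cy_7 = 215; r_7 = 44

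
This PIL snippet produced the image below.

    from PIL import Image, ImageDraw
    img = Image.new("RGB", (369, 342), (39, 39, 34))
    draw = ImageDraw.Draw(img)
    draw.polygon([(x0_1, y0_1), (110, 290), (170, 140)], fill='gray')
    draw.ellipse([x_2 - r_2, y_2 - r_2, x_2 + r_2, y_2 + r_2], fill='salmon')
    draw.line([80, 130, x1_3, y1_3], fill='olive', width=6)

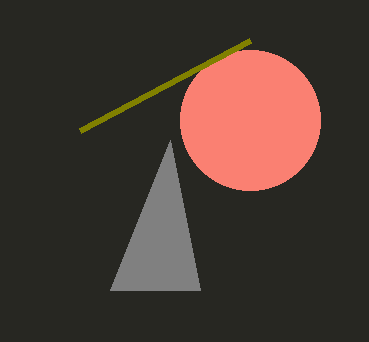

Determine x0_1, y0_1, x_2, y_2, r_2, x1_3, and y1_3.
x0_1 = 200, y0_1 = 290, x_2 = 250, y_2 = 120, r_2 = 70, x1_3 = 250, y1_3 = 40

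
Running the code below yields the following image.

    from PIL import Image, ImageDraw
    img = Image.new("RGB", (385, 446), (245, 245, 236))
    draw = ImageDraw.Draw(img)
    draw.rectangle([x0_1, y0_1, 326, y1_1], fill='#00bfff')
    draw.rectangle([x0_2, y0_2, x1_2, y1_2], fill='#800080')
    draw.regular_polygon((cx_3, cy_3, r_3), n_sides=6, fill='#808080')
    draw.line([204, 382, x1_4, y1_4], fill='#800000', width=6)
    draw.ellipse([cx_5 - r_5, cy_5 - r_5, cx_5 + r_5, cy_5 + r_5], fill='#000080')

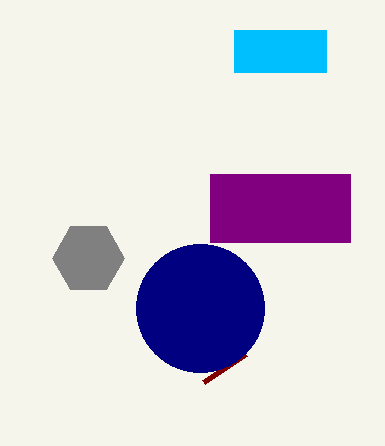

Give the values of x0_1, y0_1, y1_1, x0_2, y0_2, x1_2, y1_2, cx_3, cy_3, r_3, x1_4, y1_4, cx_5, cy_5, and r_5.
x0_1 = 234
y0_1 = 30
y1_1 = 72
x0_2 = 210
y0_2 = 174
x1_2 = 350
y1_2 = 242
cx_3 = 88
cy_3 = 258
r_3 = 36
x1_4 = 246
y1_4 = 354
cx_5 = 200
cy_5 = 308
r_5 = 64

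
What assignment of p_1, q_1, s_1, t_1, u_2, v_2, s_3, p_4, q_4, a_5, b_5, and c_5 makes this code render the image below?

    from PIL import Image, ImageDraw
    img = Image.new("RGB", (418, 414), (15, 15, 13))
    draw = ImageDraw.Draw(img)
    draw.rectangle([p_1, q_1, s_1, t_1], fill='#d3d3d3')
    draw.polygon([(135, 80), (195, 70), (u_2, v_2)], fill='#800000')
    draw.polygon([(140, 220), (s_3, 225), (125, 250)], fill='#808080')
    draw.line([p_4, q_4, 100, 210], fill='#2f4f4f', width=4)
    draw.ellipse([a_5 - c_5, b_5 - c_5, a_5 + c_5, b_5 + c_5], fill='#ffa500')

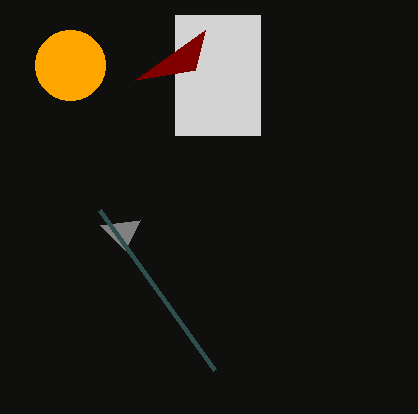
p_1 = 175; q_1 = 15; s_1 = 260; t_1 = 135; u_2 = 205; v_2 = 30; s_3 = 100; p_4 = 215; q_4 = 370; a_5 = 70; b_5 = 65; c_5 = 35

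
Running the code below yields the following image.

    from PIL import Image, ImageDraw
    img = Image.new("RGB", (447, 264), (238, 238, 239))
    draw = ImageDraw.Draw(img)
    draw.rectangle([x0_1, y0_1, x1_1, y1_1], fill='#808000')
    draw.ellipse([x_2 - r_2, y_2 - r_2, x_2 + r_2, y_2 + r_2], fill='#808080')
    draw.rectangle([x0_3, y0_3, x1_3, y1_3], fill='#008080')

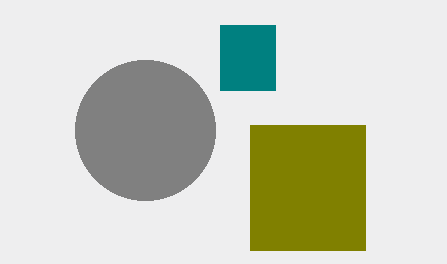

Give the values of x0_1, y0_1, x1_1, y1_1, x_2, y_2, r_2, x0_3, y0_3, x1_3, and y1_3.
x0_1 = 250; y0_1 = 125; x1_1 = 365; y1_1 = 250; x_2 = 145; y_2 = 130; r_2 = 70; x0_3 = 220; y0_3 = 25; x1_3 = 275; y1_3 = 90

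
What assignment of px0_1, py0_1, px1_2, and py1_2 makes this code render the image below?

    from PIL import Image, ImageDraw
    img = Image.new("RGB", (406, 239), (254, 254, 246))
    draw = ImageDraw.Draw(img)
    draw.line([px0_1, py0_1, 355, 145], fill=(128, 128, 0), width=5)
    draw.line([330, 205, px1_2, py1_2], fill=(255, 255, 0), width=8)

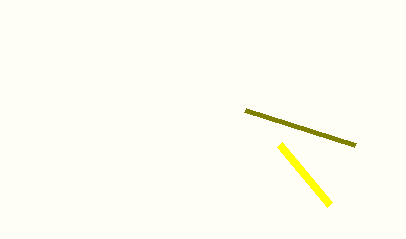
px0_1 = 245
py0_1 = 110
px1_2 = 280
py1_2 = 145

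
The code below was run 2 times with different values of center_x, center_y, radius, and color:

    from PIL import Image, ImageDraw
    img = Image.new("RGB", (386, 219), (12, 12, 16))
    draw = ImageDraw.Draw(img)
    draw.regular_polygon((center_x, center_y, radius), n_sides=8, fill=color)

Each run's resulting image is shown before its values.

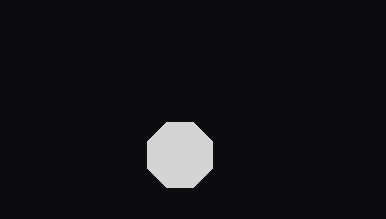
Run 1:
center_x = 180, center_y = 155, radius = 35, color = 'lightgray'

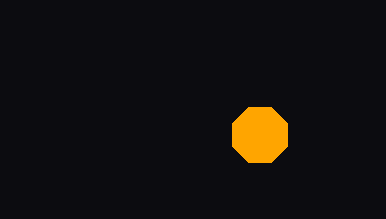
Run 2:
center_x = 260; center_y = 135; radius = 30; color = 'orange'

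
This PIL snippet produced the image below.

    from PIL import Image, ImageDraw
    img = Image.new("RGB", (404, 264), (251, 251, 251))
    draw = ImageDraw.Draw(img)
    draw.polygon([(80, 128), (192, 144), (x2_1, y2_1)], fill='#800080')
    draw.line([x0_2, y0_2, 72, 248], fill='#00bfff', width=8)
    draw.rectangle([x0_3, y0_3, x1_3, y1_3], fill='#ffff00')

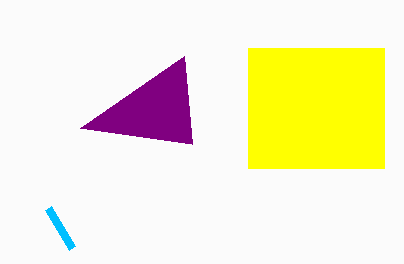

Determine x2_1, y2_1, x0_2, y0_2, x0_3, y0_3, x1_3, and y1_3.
x2_1 = 184, y2_1 = 56, x0_2 = 48, y0_2 = 208, x0_3 = 248, y0_3 = 48, x1_3 = 384, y1_3 = 168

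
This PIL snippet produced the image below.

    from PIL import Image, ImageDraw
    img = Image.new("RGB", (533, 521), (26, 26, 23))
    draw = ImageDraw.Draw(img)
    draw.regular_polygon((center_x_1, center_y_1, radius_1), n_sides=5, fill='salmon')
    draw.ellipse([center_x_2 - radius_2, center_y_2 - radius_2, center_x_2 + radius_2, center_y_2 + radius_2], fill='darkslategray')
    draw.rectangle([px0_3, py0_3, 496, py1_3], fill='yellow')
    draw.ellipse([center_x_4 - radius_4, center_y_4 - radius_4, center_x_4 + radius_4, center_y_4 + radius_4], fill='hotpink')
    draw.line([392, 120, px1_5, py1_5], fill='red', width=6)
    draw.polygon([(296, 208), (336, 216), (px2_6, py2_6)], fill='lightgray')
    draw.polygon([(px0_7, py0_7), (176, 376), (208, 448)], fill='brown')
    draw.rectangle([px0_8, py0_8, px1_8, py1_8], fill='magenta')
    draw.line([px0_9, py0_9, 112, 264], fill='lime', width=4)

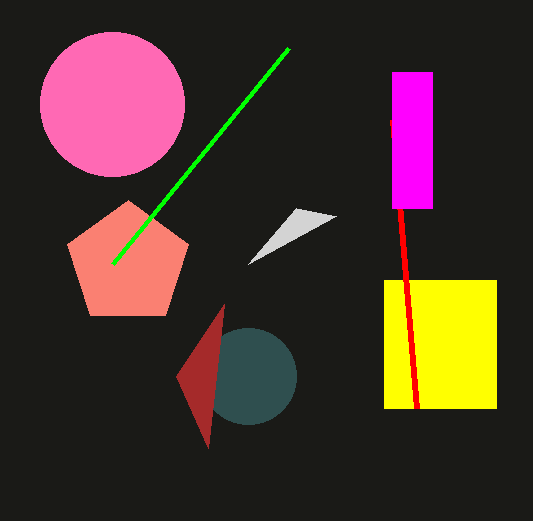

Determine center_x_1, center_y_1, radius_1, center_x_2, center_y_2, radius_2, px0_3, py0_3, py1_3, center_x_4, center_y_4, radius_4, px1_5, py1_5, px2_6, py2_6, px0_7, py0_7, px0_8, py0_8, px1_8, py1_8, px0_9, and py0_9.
center_x_1 = 128; center_y_1 = 264; radius_1 = 64; center_x_2 = 248; center_y_2 = 376; radius_2 = 48; px0_3 = 384; py0_3 = 280; py1_3 = 408; center_x_4 = 112; center_y_4 = 104; radius_4 = 72; px1_5 = 416; py1_5 = 408; px2_6 = 248; py2_6 = 264; px0_7 = 224; py0_7 = 304; px0_8 = 392; py0_8 = 72; px1_8 = 432; py1_8 = 208; px0_9 = 288; py0_9 = 48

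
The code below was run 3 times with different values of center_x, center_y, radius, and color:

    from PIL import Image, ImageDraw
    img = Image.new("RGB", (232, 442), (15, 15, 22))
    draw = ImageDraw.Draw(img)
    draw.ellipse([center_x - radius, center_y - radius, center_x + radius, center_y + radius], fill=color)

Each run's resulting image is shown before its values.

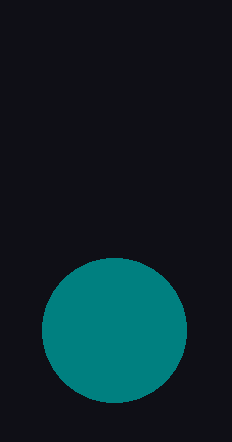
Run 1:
center_x = 114
center_y = 330
radius = 72
color = 'teal'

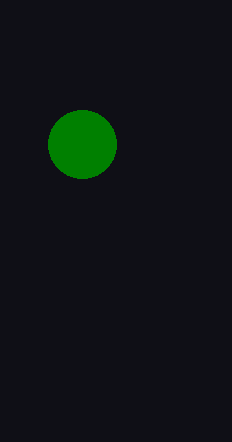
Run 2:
center_x = 82, center_y = 144, radius = 34, color = 'green'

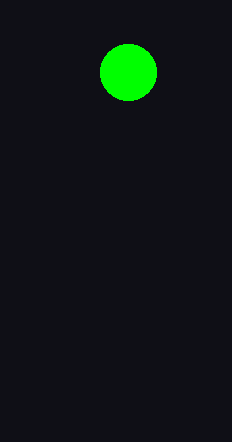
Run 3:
center_x = 128
center_y = 72
radius = 28
color = 'lime'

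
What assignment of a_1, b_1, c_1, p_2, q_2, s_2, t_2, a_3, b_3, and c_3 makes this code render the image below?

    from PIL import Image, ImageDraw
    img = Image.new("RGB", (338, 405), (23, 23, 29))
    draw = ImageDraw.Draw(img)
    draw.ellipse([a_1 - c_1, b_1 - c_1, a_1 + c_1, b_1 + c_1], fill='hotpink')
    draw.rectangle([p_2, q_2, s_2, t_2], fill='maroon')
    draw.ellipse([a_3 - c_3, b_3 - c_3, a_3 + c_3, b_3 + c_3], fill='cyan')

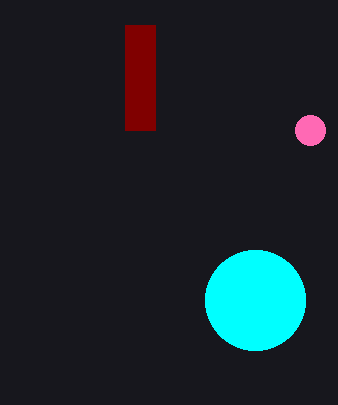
a_1 = 310; b_1 = 130; c_1 = 15; p_2 = 125; q_2 = 25; s_2 = 155; t_2 = 130; a_3 = 255; b_3 = 300; c_3 = 50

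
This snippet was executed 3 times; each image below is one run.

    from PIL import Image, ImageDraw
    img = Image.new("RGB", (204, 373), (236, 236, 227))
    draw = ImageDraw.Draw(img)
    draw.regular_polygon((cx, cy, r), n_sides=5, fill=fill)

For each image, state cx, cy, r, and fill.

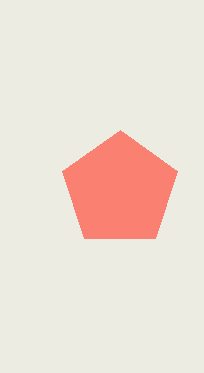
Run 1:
cx = 120
cy = 190
r = 60
fill = 'salmon'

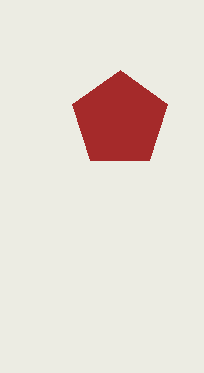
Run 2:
cx = 120; cy = 120; r = 50; fill = 'brown'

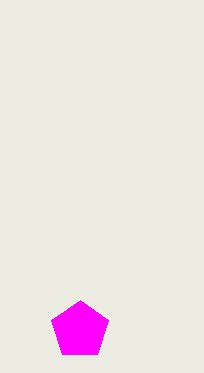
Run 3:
cx = 80
cy = 330
r = 30
fill = 'magenta'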